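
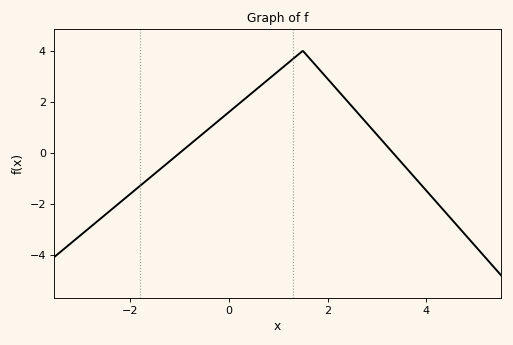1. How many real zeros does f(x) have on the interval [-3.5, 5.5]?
2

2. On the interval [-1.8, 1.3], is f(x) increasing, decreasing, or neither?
increasing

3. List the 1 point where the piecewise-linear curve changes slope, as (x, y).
(1.5, 4)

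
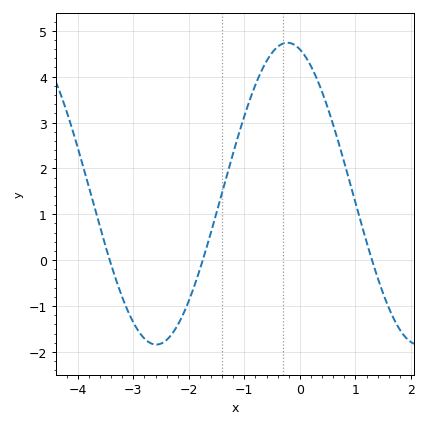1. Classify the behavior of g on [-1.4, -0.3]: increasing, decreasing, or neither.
increasing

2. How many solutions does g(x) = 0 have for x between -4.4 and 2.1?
3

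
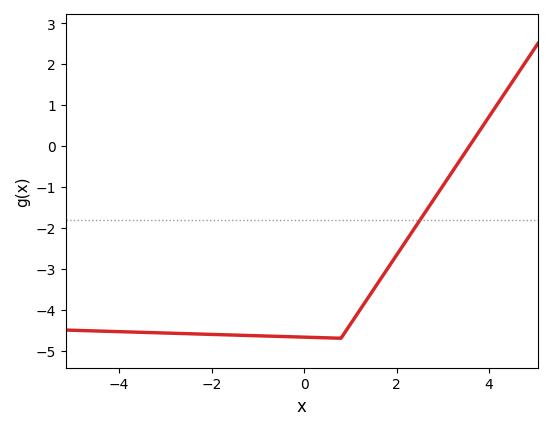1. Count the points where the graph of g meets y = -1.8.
1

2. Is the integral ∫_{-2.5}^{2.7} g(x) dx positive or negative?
negative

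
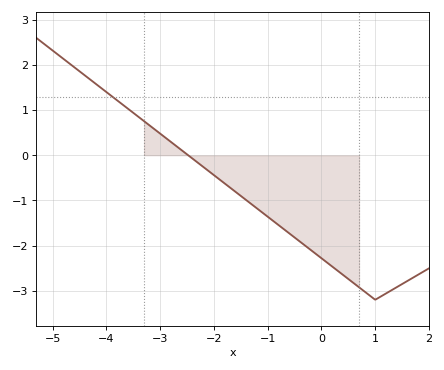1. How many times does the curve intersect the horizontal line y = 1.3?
1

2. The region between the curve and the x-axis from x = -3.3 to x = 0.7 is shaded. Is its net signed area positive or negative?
negative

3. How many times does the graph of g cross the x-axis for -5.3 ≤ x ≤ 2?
1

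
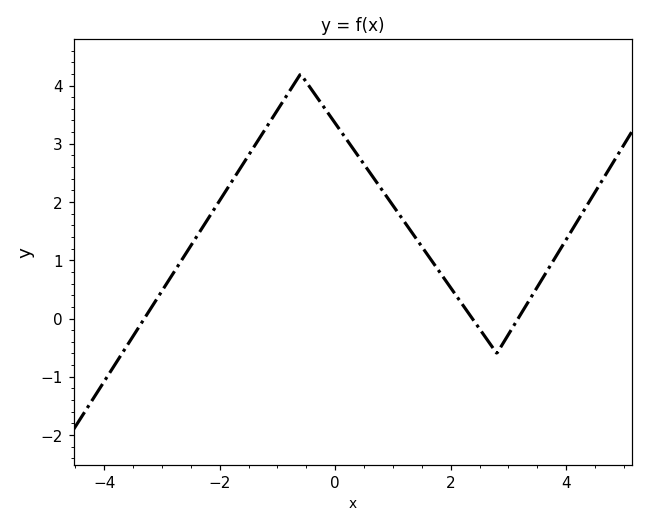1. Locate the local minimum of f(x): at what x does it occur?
2.8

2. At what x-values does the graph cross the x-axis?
-3.31, 2.38, 3.17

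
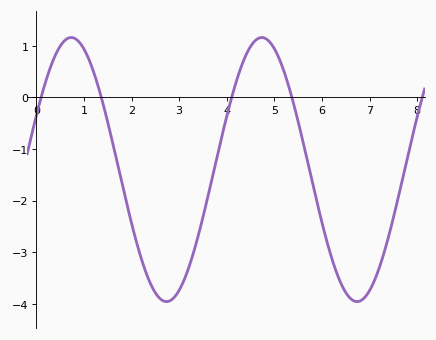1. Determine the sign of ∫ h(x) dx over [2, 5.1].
negative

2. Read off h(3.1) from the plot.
-3.55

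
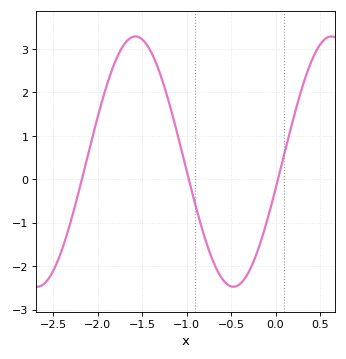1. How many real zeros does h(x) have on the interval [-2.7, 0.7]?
3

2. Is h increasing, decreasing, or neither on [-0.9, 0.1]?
neither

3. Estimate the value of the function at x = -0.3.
-2.1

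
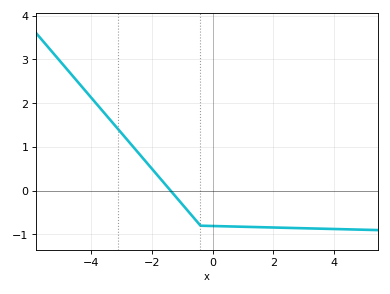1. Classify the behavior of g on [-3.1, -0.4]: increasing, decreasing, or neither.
decreasing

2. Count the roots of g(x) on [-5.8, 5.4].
1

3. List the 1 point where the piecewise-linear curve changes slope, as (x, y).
(-0.4, -0.8)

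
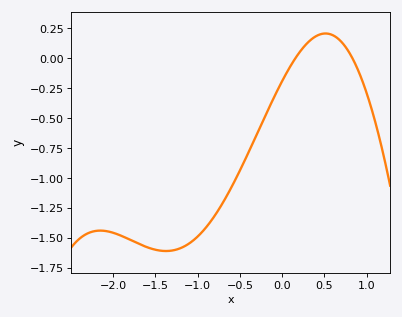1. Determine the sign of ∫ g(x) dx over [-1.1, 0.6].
negative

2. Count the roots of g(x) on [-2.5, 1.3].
2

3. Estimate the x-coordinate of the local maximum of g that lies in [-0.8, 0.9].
0.5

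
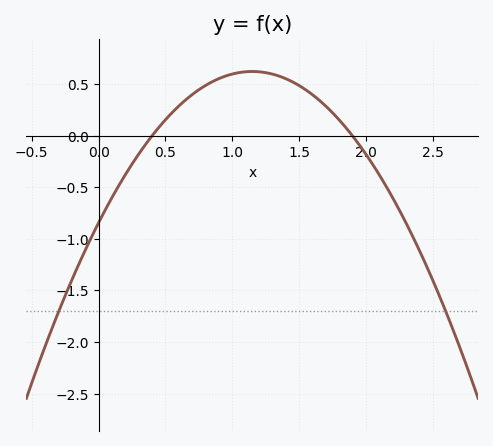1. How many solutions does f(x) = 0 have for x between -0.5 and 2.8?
2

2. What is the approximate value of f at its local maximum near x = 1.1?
0.6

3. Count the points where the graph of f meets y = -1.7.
2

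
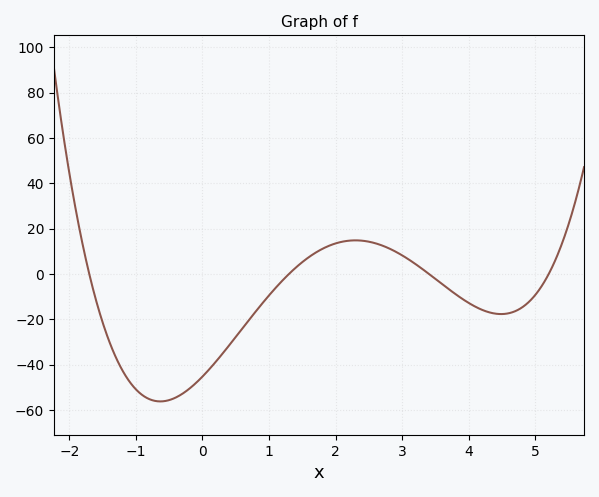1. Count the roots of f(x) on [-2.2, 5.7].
4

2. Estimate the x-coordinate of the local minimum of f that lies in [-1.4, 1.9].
-0.634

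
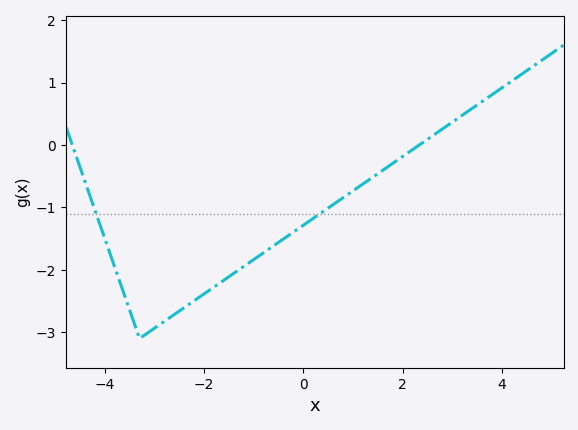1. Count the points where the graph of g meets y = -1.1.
2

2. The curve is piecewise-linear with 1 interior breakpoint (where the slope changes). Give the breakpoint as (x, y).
(-3.3, -3.1)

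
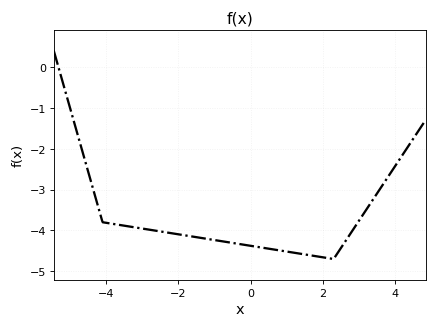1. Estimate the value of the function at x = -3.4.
-3.9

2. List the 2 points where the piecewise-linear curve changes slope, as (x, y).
(-4.1, -3.8); (2.3, -4.7)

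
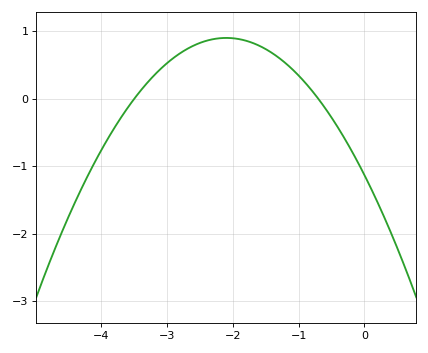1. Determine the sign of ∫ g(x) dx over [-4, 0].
positive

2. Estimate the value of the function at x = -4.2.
-1.13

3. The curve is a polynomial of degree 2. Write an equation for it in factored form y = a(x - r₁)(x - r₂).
y = -0.46(x + 3.5)(x + 0.7)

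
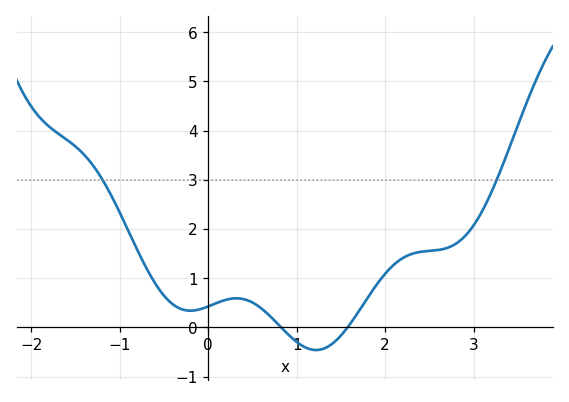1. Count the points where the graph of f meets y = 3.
2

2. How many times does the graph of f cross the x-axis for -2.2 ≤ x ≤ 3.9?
2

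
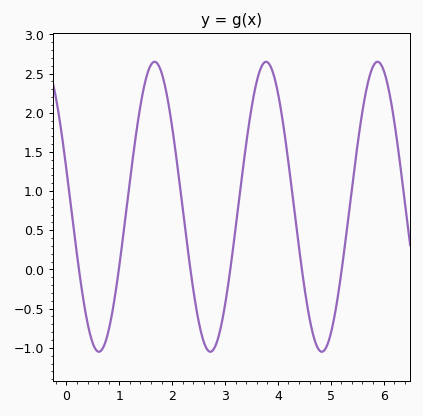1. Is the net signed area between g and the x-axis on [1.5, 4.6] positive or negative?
positive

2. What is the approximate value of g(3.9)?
2.53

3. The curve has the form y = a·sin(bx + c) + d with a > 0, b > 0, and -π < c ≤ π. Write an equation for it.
y = 1.85sin(2.98x + 2.88) + 0.8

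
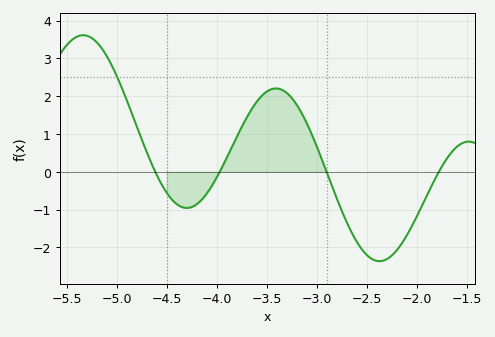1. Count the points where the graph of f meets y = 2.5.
1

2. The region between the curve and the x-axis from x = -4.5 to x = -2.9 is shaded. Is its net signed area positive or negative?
positive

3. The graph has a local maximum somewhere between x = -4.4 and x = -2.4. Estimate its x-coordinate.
-3.4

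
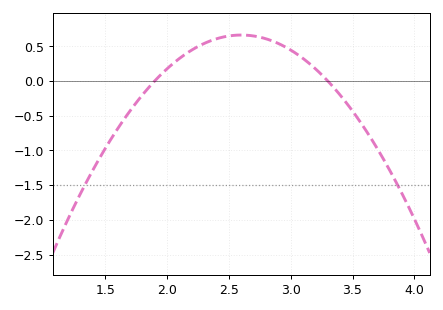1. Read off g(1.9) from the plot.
0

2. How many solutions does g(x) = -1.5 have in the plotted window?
2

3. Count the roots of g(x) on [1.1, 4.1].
2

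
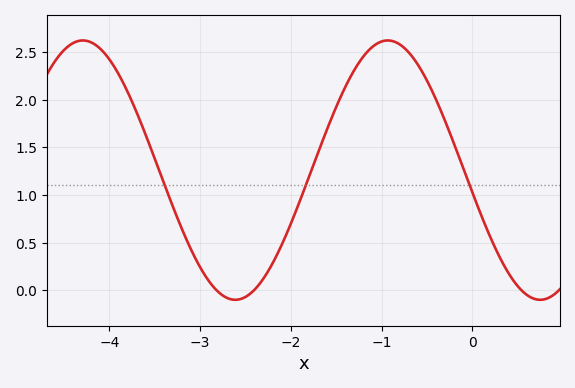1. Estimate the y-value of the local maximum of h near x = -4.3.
2.62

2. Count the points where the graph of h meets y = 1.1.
3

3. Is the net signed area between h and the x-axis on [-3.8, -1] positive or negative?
positive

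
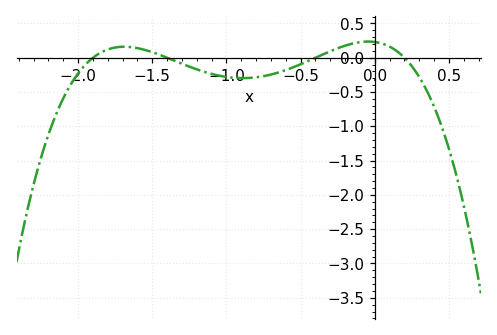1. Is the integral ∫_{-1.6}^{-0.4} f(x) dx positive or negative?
negative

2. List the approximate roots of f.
-1.9, -1.4, -0.4, 0.2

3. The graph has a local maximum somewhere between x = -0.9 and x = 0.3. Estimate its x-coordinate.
-0.05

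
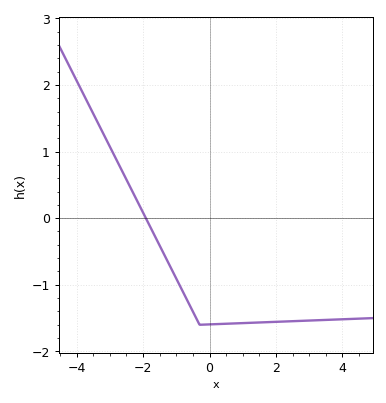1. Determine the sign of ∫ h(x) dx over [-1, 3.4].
negative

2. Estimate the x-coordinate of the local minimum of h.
-0.2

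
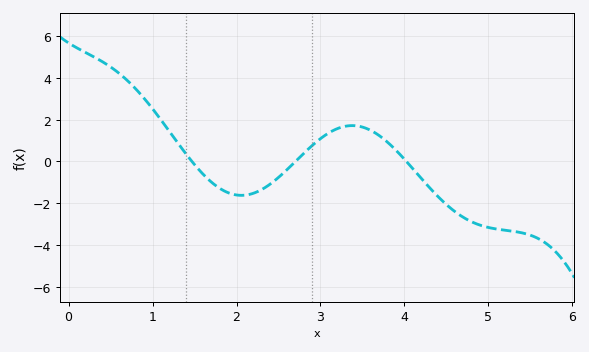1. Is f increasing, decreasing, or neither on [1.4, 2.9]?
neither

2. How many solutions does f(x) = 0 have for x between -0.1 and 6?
3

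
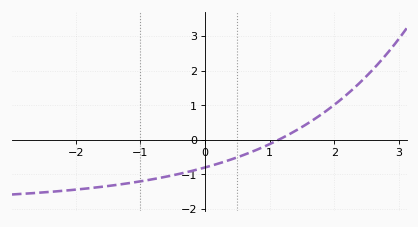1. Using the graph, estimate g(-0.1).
-0.9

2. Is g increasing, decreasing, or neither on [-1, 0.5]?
increasing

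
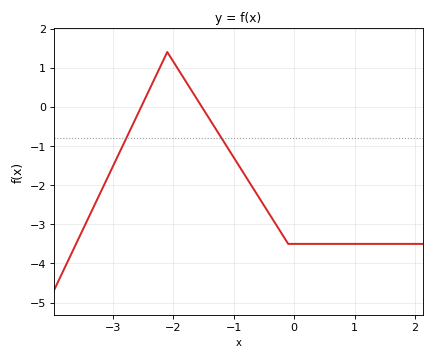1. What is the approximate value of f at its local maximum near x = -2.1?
1.4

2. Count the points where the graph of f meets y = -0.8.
2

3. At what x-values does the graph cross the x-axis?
-2.5, -1.5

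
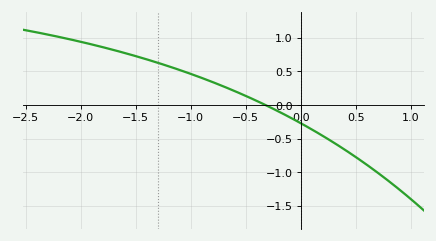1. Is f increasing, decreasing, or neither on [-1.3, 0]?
decreasing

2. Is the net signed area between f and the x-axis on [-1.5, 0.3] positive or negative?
positive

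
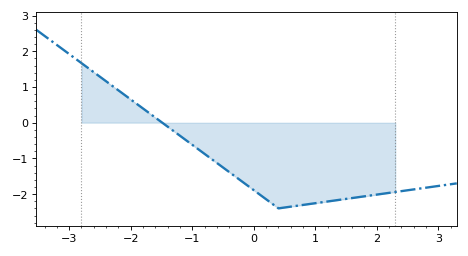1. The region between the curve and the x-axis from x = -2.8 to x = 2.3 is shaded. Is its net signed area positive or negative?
negative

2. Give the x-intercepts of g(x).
-1.5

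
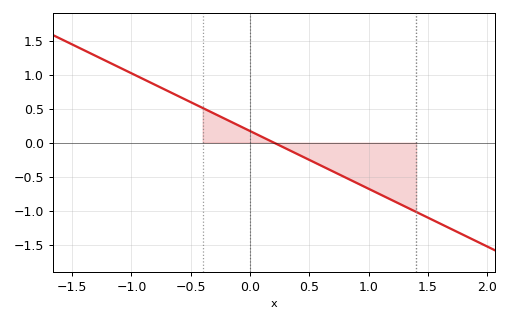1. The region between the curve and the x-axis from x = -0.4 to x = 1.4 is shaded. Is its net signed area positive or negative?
negative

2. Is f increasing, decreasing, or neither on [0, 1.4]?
decreasing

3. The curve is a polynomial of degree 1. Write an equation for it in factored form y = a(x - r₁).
y = -0.85(x - 0.2)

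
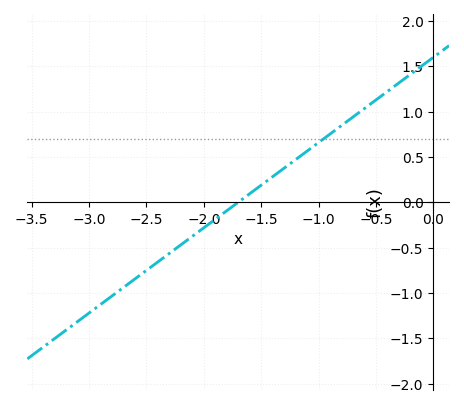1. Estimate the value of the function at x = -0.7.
0.94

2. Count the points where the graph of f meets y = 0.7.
1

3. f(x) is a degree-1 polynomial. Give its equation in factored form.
y = 0.94(x + 1.7)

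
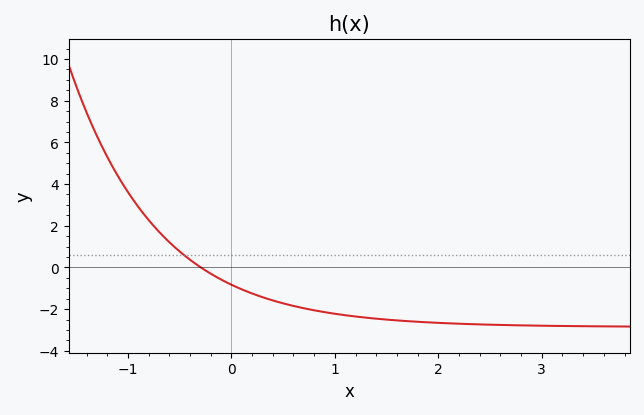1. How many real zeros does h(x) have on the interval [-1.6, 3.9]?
1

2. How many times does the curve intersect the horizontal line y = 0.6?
1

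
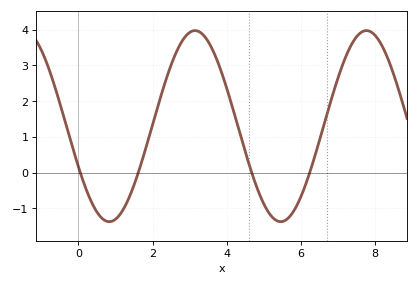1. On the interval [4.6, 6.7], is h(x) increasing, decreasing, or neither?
neither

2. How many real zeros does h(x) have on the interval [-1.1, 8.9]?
4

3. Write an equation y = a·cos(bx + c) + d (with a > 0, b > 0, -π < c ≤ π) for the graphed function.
y = 2.67cos(1.36x + 2.01) + 1.3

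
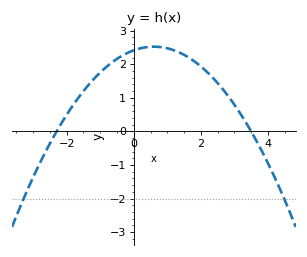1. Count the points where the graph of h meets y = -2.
2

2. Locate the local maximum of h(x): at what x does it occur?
0.6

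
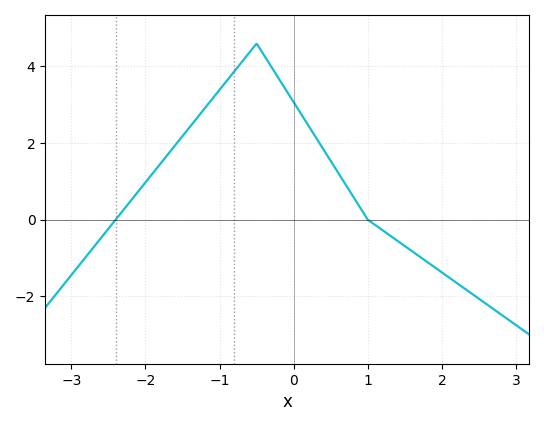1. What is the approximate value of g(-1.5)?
2.18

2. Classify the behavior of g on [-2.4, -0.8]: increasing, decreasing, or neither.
increasing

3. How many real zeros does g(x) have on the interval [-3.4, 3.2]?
2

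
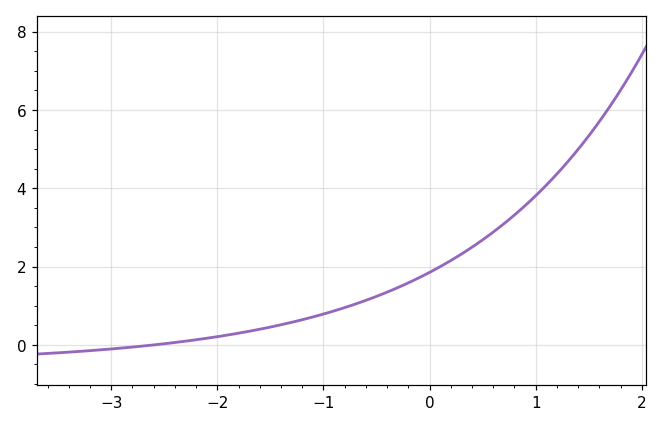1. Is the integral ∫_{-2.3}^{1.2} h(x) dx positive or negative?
positive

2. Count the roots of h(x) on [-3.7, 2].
1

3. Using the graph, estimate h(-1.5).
0.4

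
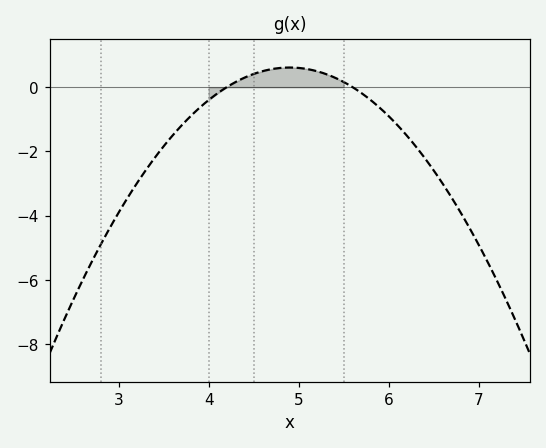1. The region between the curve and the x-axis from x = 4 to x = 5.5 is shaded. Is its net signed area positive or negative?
positive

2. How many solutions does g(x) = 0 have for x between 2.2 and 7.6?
2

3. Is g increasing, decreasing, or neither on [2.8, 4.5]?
increasing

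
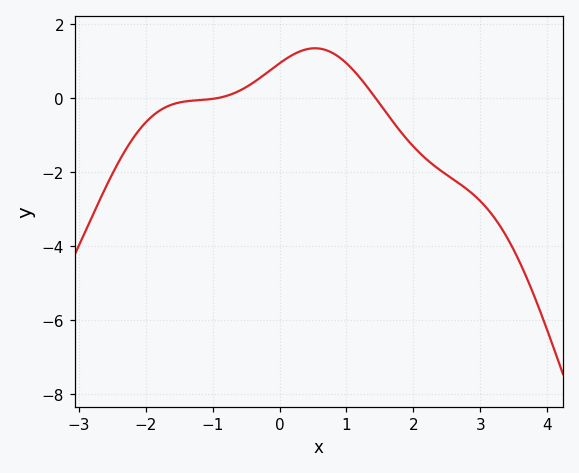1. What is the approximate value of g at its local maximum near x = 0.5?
1.4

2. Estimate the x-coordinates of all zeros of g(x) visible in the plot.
-0.9, 1.4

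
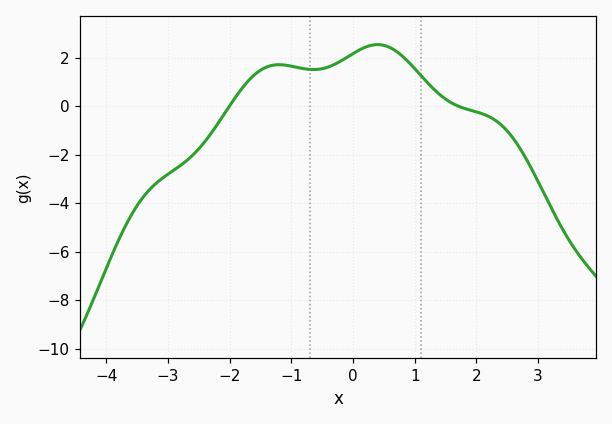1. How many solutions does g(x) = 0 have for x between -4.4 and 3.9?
2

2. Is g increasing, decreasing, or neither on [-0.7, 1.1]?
neither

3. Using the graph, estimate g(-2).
0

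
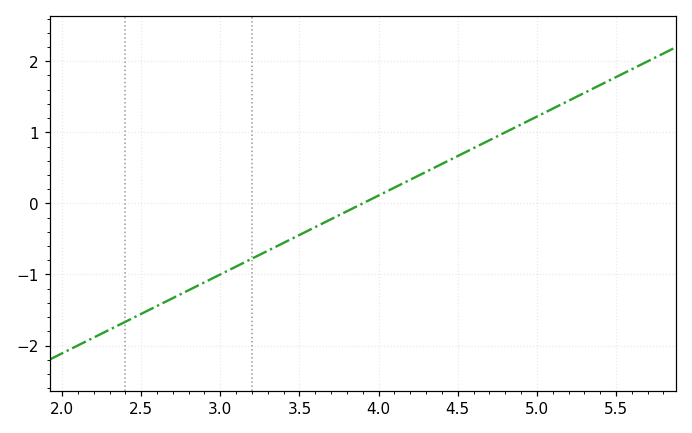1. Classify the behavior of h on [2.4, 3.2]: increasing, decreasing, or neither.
increasing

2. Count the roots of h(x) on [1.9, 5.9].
1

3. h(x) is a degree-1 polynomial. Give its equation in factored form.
y = 1.11(x - 3.9)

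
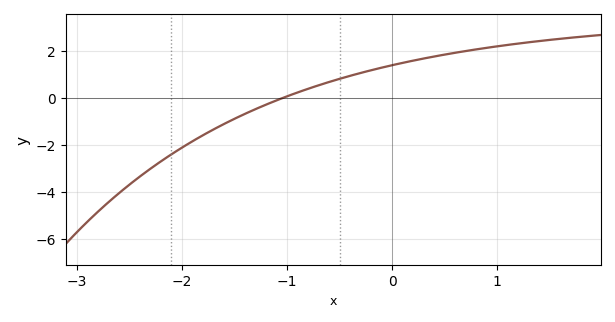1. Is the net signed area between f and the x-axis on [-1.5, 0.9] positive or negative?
positive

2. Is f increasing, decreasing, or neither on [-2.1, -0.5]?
increasing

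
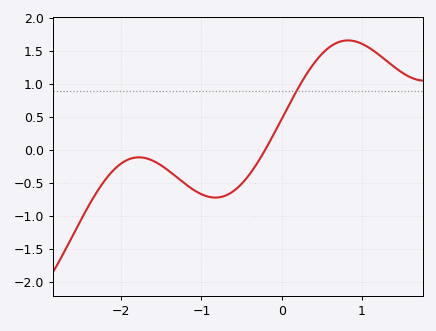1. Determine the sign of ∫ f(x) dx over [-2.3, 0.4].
negative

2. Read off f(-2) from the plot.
-0.198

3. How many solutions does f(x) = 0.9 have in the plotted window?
1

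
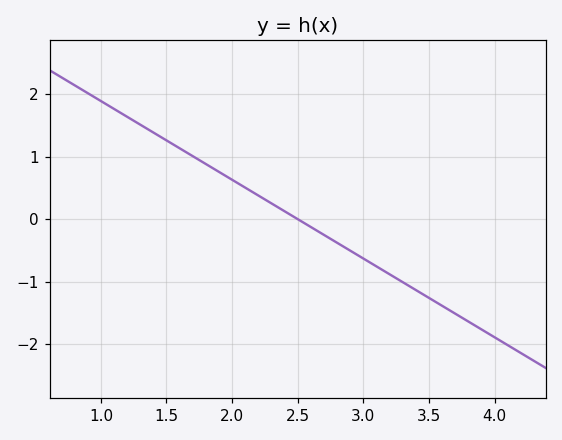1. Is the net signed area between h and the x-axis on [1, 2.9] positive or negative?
positive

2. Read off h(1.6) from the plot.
1.13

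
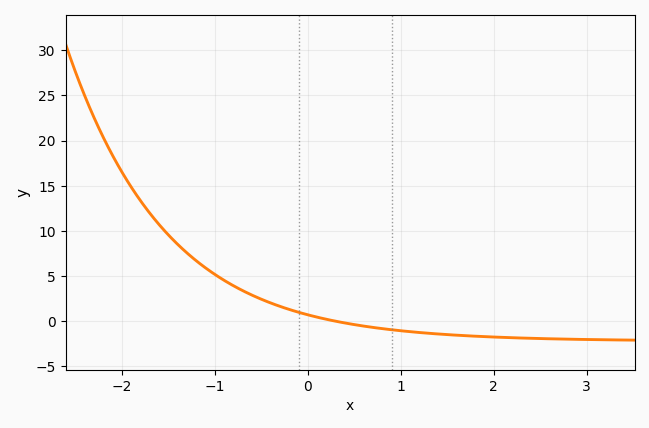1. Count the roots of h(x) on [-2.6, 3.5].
1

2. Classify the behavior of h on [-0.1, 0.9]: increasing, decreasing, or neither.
decreasing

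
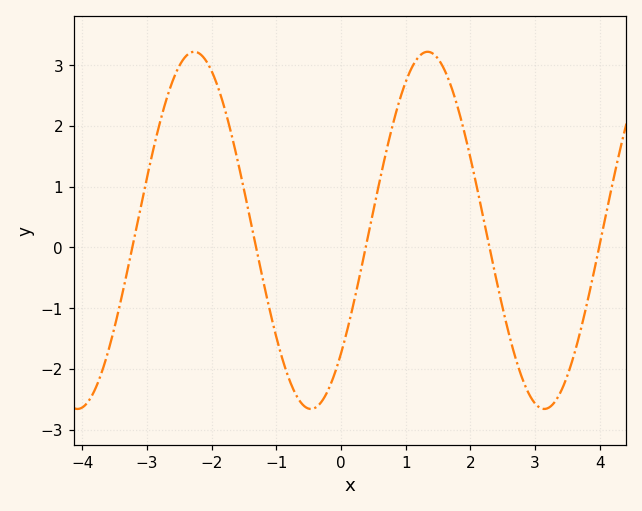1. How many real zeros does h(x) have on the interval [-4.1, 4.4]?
5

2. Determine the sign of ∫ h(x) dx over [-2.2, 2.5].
positive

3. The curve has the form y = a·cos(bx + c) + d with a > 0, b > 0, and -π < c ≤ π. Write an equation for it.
y = 2.94cos(1.7x - 2.3) + 0.28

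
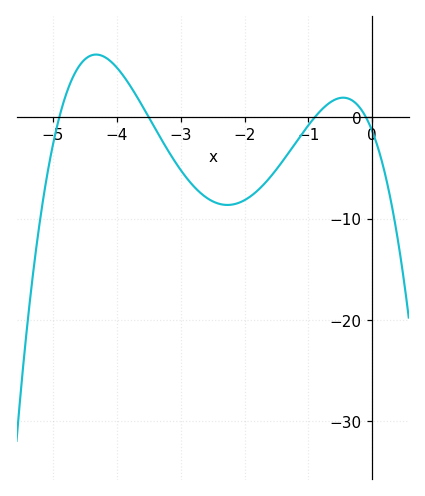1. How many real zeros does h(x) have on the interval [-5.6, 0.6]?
4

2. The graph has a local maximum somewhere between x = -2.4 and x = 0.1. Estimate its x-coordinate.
-0.5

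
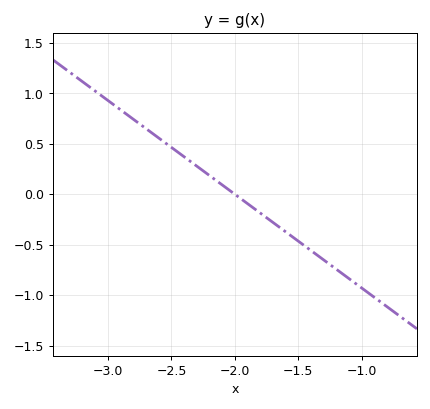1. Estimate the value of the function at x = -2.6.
0.55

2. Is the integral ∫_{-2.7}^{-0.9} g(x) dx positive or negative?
negative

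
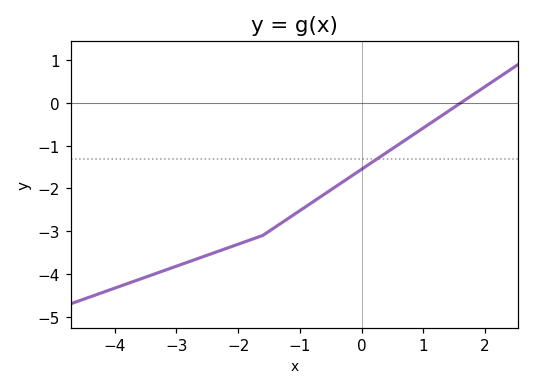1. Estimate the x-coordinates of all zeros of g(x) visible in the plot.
1.6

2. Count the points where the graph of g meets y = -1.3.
1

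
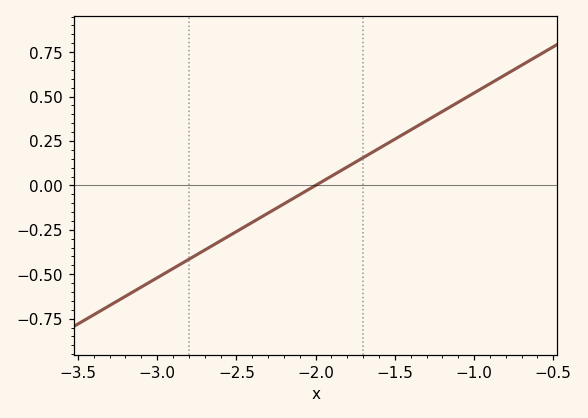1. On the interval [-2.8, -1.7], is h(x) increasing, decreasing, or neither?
increasing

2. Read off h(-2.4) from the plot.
-0.208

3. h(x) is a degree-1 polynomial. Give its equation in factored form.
y = 0.52(x + 2)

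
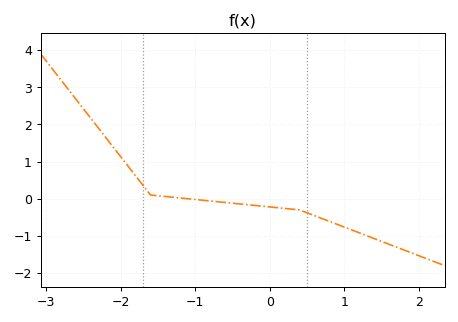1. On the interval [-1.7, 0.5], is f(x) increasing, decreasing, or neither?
decreasing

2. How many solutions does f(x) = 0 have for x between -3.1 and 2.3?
1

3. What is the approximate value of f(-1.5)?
0.08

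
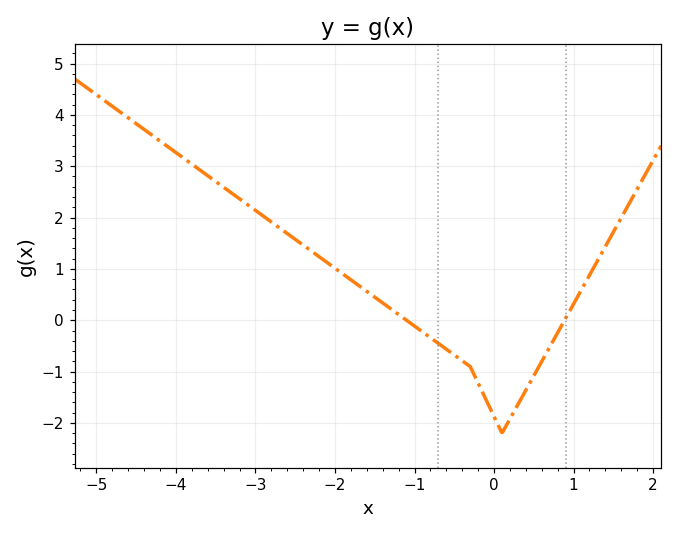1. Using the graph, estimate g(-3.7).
2.9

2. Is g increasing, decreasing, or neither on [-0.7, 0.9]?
neither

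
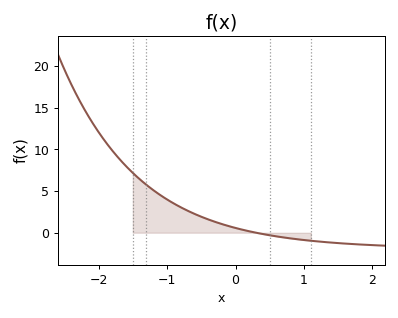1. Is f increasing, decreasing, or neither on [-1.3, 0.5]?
decreasing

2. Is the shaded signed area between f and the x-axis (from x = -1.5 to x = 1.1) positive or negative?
positive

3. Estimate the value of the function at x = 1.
-1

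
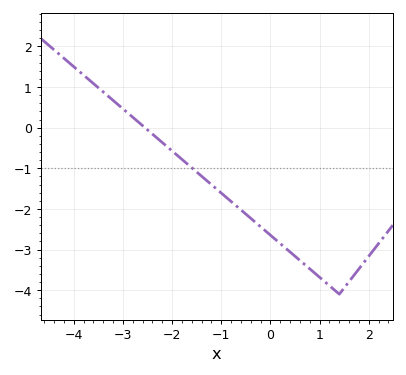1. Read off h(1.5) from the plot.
-3.9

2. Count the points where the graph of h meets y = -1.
1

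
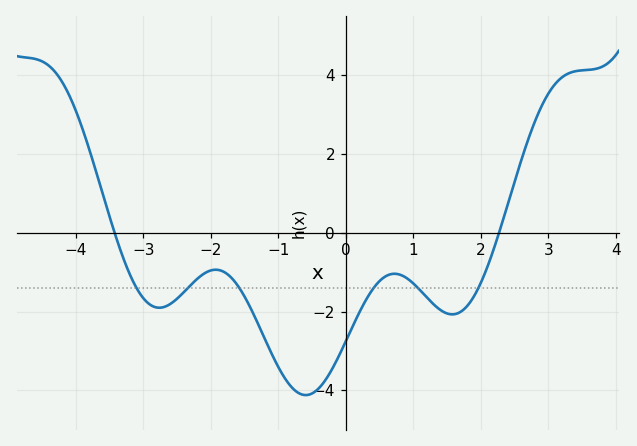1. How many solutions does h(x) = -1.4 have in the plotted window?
6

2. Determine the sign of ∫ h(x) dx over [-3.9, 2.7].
negative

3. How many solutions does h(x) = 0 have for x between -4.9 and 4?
2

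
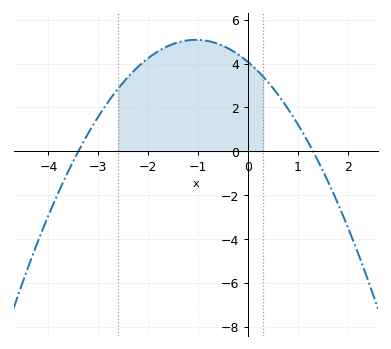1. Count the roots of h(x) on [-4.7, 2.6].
2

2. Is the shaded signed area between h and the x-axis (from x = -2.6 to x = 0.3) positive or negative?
positive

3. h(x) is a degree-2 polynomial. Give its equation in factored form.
y = -0.92(x + 3.4)(x - 1.3)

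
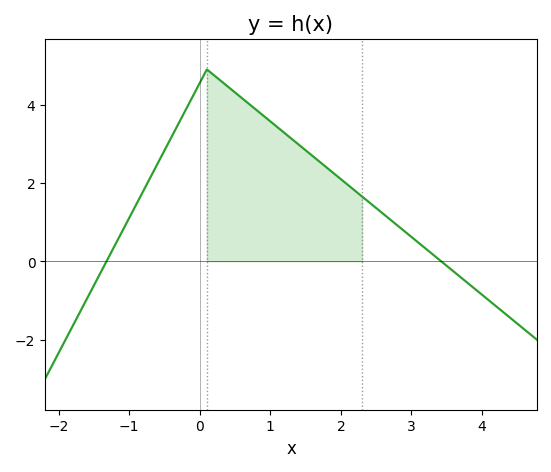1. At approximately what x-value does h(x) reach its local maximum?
0.1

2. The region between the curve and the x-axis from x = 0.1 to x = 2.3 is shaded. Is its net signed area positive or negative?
positive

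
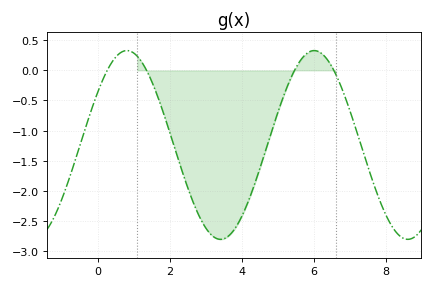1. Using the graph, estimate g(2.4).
-1.8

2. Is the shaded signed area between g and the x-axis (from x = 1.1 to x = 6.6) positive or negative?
negative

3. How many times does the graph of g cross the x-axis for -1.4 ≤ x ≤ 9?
4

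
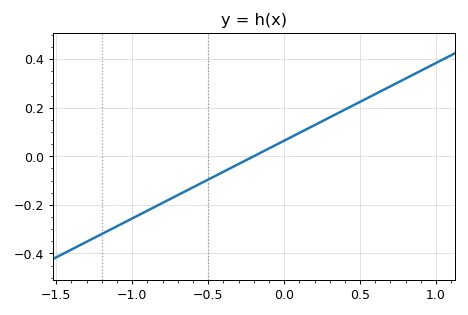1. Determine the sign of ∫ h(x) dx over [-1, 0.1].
negative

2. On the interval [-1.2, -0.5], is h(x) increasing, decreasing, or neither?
increasing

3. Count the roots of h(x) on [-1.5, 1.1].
1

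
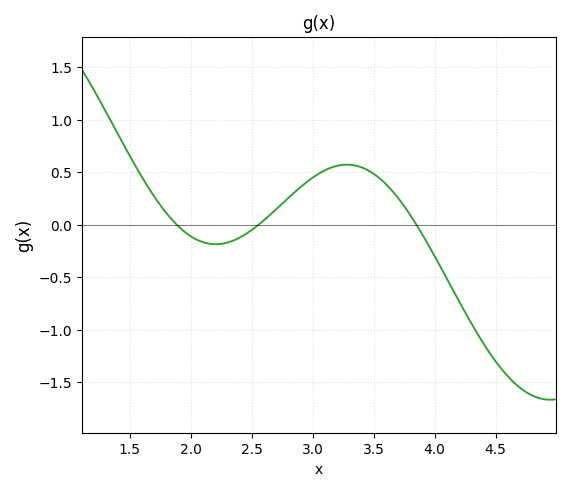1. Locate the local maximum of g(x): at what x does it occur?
3.3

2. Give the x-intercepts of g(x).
1.9, 2.6, 3.9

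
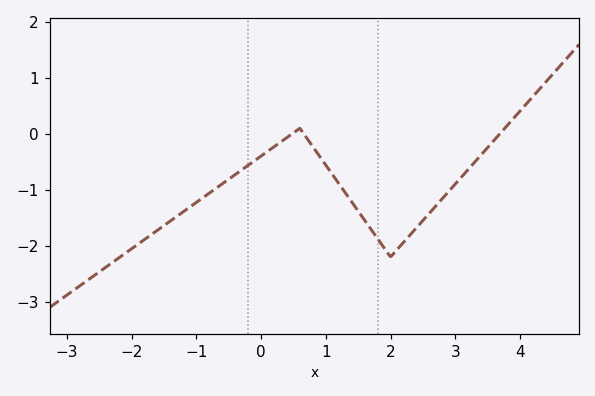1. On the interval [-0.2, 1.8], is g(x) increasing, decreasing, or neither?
neither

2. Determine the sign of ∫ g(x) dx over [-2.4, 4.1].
negative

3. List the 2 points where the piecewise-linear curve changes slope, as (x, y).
(0.6, 0.1); (2, -2.2)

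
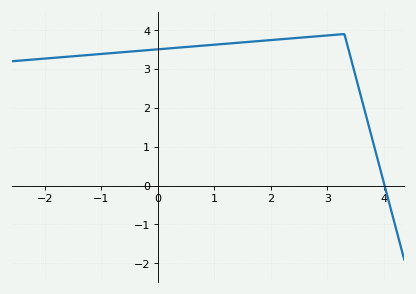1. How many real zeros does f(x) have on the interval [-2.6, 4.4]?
1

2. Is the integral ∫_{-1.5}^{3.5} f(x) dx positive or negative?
positive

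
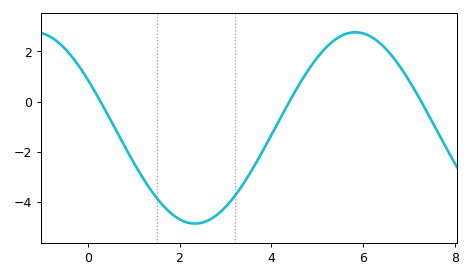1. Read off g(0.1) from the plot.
0.578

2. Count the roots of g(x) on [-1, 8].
3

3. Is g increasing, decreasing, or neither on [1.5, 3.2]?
neither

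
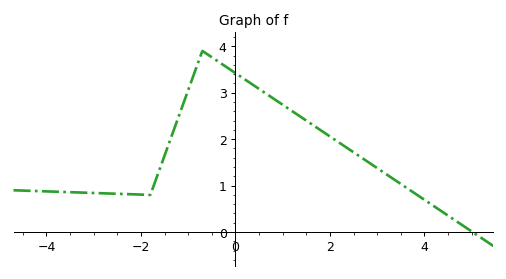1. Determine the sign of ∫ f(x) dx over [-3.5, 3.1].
positive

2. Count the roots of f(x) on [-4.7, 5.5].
1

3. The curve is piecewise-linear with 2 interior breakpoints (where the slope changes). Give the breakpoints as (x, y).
(-1.8, 0.8); (-0.7, 3.9)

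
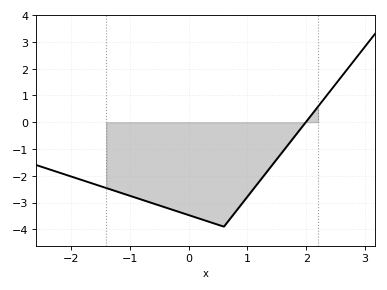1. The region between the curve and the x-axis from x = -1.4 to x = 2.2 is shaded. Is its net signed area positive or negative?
negative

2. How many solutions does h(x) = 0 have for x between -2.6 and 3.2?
1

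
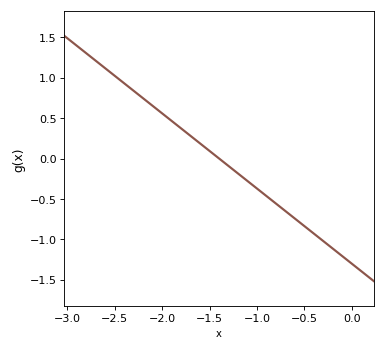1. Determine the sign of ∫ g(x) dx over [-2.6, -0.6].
positive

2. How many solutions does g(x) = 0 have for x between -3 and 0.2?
1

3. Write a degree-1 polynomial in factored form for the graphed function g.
y = -0.93(x + 1.4)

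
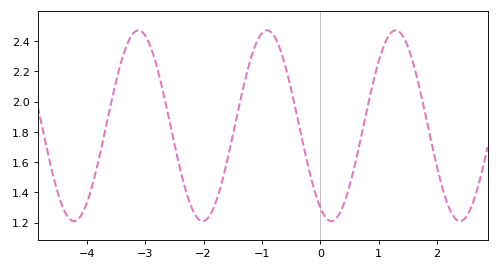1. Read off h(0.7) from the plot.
1.76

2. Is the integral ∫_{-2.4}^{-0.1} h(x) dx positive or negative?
positive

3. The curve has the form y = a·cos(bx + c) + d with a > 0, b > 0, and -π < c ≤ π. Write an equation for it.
y = 0.63cos(2.9x + 2.6) + 1.84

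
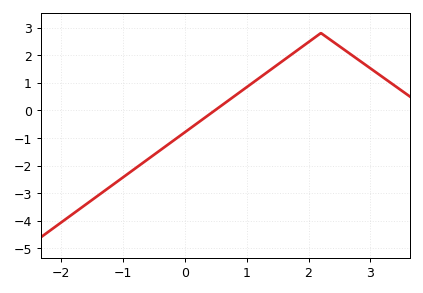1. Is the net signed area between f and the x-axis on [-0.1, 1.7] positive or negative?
positive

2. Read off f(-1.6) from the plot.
-3.4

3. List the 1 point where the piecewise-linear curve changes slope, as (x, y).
(2.2, 2.8)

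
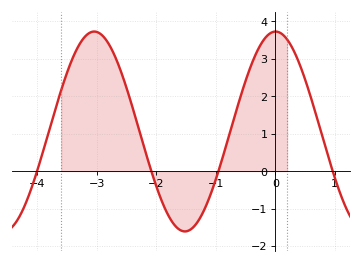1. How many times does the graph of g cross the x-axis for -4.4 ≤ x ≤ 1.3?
4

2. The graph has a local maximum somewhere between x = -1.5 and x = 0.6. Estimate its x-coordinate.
0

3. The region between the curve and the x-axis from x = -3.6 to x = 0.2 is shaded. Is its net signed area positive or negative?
positive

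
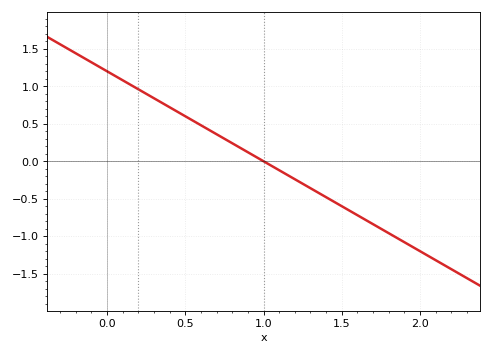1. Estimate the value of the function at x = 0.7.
0.35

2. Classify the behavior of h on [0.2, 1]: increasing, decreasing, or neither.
decreasing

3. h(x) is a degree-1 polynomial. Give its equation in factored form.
y = -1.2(x - 1)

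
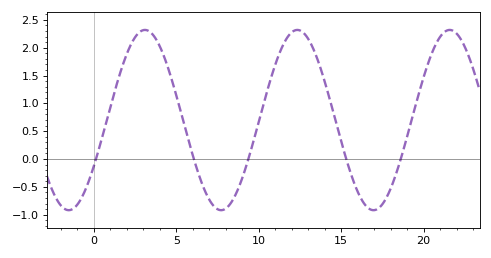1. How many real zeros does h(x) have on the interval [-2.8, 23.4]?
5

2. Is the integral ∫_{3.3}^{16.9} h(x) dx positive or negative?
positive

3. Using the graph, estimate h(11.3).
1.93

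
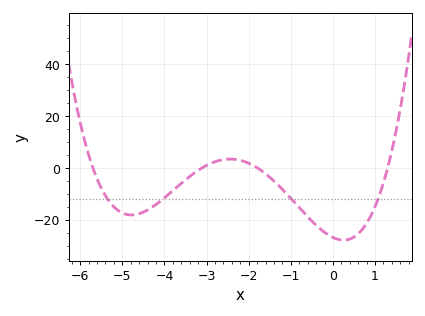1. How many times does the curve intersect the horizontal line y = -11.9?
4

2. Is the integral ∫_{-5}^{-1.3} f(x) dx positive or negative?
negative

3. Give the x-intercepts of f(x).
-5.8, -3.2, -1.8, 1.4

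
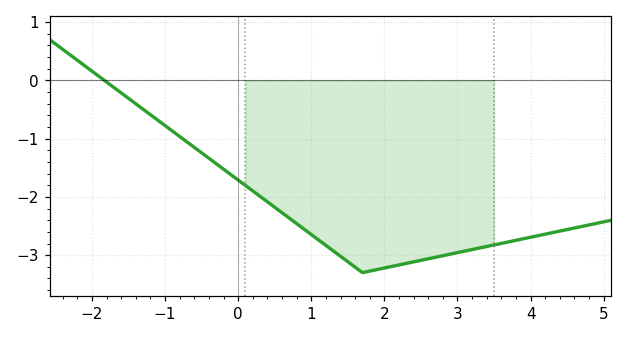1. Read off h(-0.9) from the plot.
-0.9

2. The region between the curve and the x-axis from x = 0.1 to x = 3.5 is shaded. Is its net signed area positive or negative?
negative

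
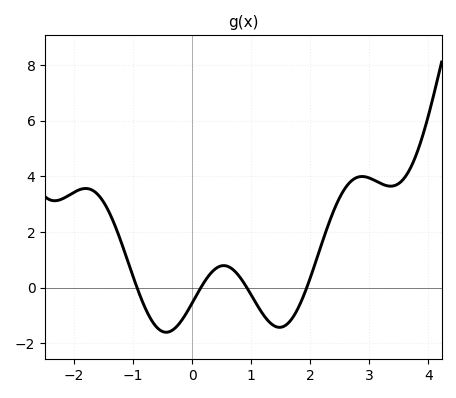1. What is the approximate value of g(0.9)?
0.087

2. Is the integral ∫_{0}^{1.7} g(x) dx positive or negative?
negative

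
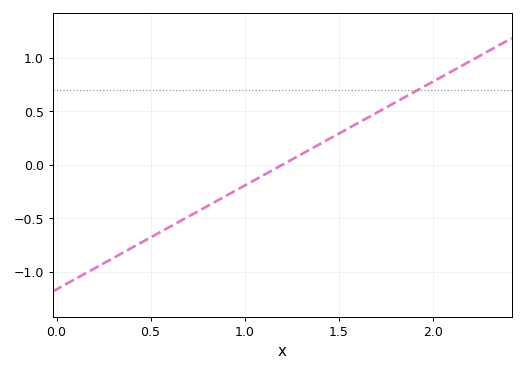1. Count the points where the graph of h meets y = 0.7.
1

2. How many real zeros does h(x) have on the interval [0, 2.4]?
1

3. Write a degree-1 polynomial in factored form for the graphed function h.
y = 0.97(x - 1.2)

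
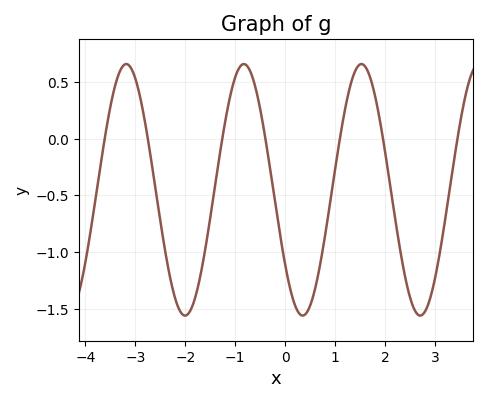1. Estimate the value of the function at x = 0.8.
-0.848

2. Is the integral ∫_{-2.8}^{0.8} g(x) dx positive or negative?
negative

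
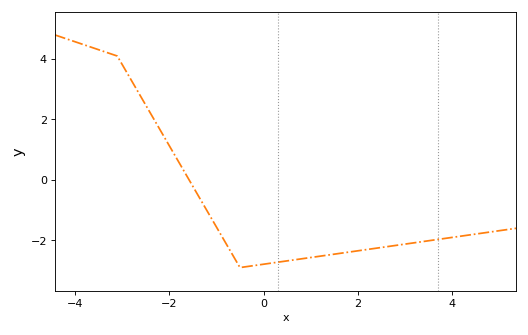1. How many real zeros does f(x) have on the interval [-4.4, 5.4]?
1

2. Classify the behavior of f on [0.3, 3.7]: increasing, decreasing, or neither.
increasing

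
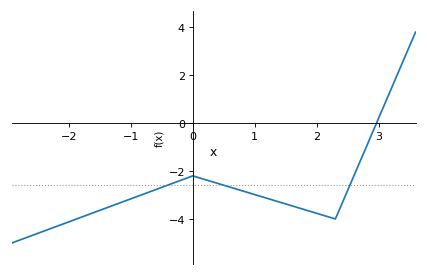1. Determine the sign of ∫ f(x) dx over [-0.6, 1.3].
negative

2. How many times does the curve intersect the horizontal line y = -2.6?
3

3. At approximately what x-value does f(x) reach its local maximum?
0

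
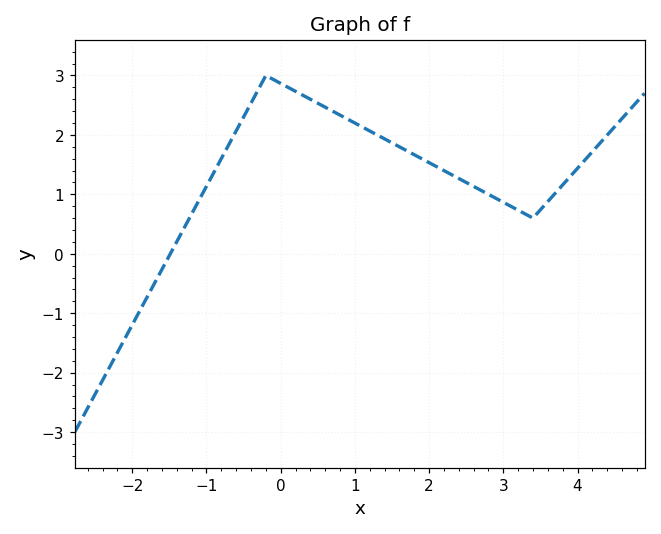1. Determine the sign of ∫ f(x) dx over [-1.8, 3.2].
positive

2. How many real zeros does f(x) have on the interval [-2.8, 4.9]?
1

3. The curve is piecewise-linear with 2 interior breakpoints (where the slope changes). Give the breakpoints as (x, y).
(-0.2, 3); (3.4, 0.6)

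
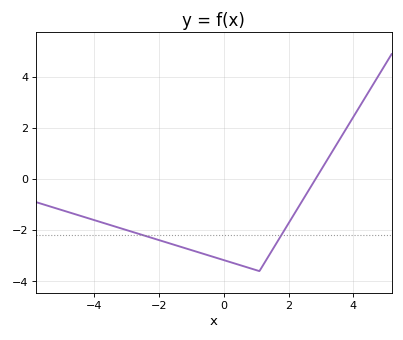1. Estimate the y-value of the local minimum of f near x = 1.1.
-3.6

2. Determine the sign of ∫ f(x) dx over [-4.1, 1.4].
negative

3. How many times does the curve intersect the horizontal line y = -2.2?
2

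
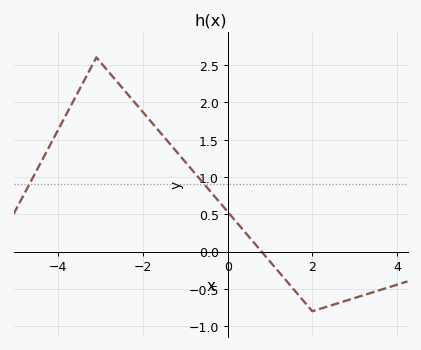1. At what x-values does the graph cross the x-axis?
0.8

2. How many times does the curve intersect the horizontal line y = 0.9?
2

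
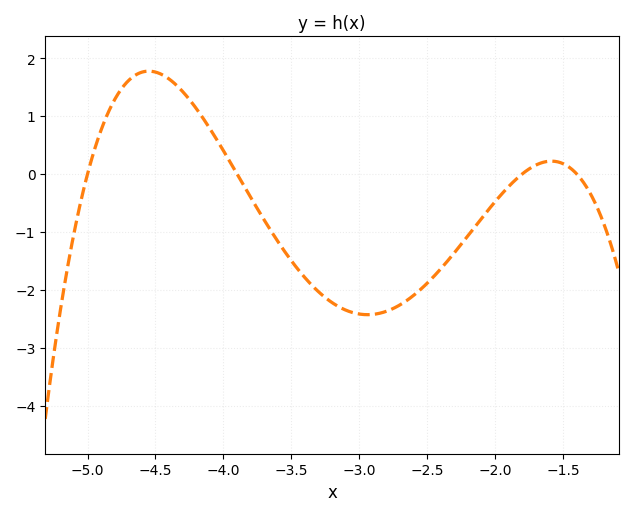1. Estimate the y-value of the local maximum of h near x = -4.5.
1.8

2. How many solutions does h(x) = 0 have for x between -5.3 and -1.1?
4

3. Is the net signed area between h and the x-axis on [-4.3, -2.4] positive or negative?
negative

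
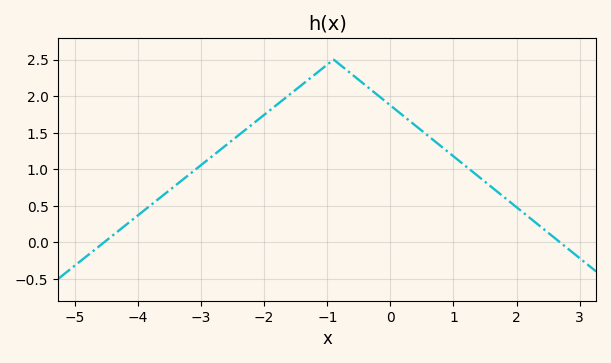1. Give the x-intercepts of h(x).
-4.54, 2.69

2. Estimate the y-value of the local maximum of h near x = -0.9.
2.5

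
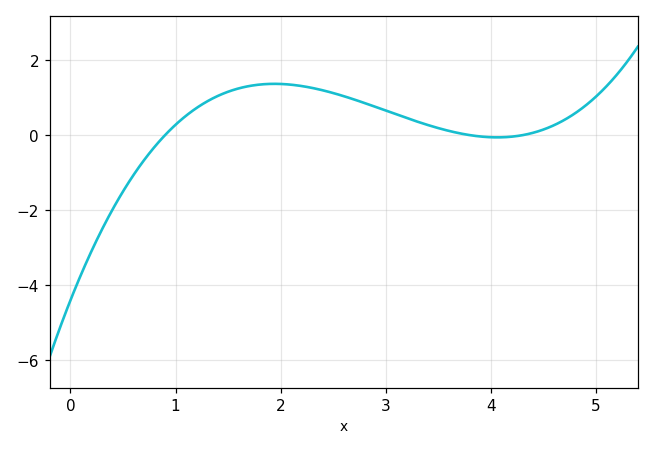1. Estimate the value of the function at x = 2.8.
0.855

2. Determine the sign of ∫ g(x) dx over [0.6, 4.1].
positive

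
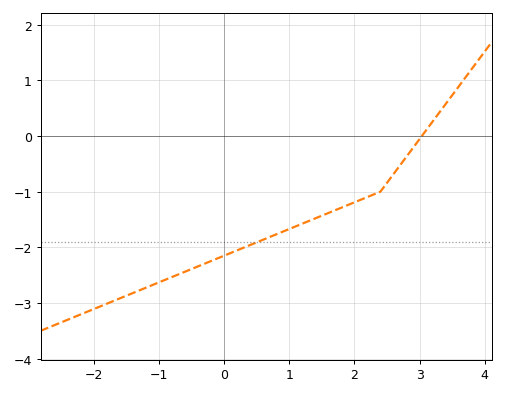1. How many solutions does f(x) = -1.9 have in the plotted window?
1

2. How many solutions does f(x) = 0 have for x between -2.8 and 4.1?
1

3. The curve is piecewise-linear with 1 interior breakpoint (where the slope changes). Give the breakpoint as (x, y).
(2.4, -1)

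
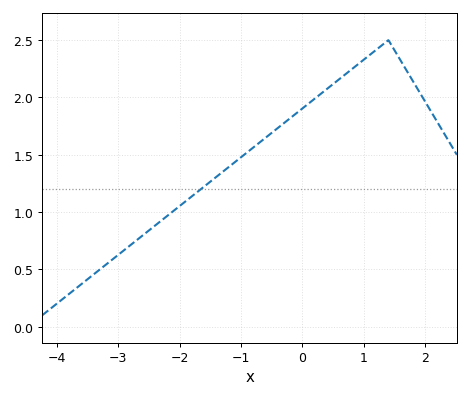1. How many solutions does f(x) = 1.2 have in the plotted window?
1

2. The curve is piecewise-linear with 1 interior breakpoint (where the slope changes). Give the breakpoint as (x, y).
(1.4, 2.5)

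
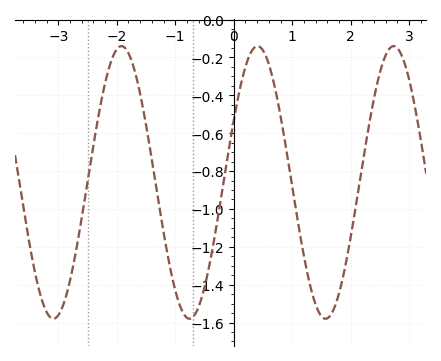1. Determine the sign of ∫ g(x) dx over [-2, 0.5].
negative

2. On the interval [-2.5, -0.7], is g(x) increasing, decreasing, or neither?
neither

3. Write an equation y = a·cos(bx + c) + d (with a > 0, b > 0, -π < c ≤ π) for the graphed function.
y = 0.72cos(2.7x - 1.1) - 0.86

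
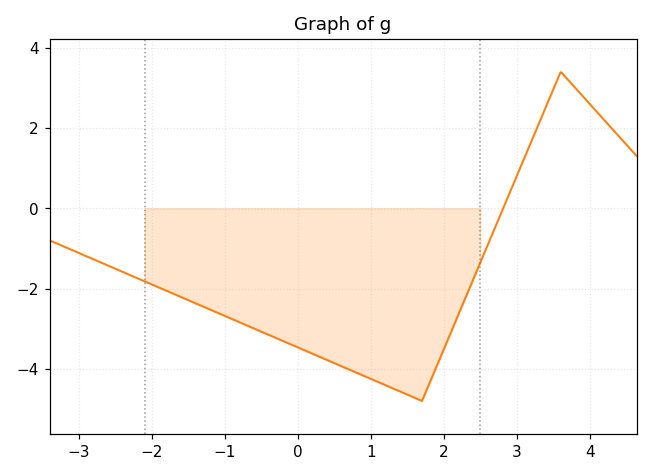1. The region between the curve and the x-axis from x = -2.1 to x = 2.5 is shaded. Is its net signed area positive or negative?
negative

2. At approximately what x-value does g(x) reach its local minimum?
1.7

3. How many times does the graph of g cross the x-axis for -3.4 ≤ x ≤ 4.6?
1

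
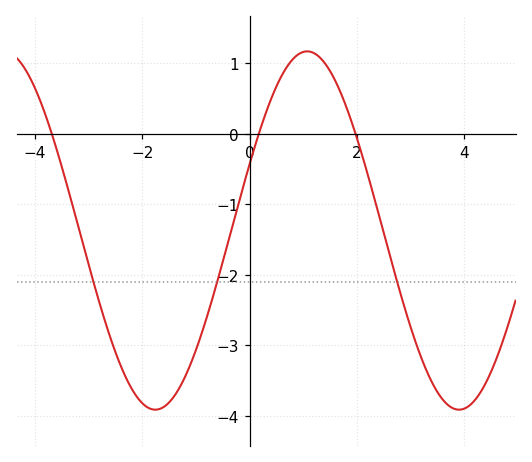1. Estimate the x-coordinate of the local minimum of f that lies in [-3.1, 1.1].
-1.76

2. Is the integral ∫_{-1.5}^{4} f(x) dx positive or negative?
negative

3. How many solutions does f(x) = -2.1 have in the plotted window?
3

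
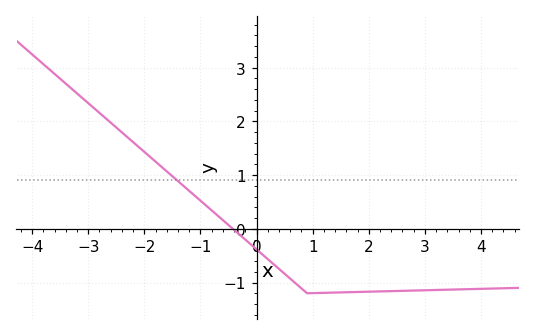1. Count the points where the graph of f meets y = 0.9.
1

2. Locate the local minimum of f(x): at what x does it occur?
0.902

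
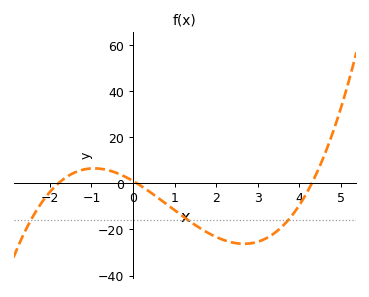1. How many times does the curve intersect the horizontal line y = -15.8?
3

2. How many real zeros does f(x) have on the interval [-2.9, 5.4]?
3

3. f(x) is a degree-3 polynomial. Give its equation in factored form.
y = 1.4(x + 1.8)(x - 0.1)(x - 4.3)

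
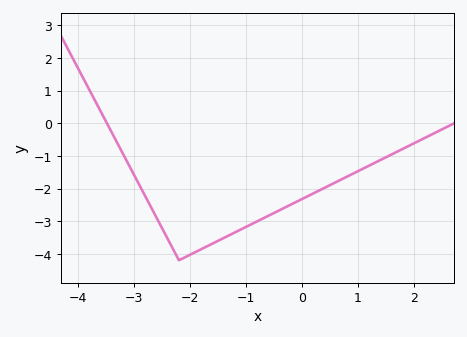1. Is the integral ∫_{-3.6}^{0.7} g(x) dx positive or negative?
negative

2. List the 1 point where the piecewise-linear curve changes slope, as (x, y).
(-2.2, -4.2)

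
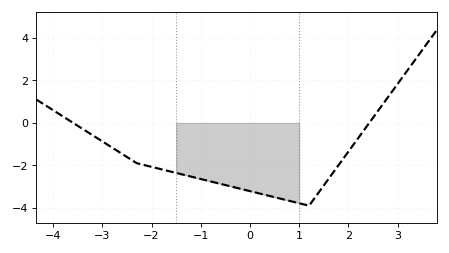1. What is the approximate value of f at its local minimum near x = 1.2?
-3.9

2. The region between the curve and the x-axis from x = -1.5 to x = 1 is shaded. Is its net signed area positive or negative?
negative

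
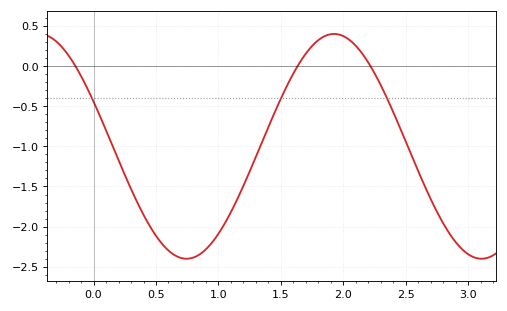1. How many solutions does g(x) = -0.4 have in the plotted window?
3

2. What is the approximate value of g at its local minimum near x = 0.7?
-2.4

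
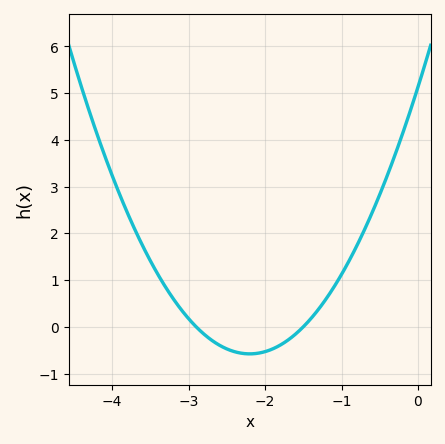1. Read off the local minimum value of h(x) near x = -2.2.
-0.6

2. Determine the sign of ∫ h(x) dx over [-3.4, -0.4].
positive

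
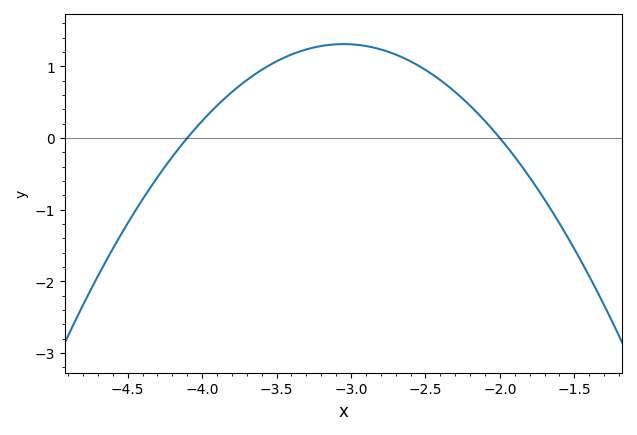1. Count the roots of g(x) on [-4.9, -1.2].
2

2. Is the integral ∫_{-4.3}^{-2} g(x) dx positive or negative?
positive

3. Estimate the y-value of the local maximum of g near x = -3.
1.3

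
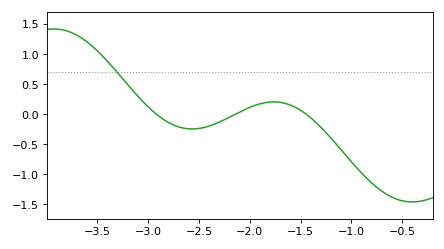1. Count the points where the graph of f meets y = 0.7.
1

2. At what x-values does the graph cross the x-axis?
-2.9, -2.1, -1.4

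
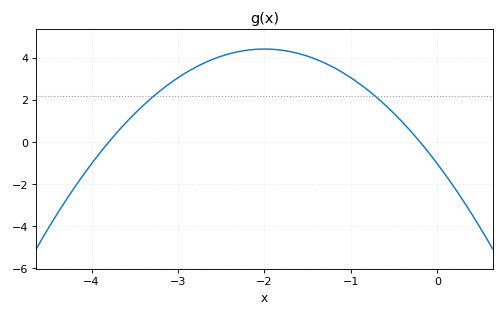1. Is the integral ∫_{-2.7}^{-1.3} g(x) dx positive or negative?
positive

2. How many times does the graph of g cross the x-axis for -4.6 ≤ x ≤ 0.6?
2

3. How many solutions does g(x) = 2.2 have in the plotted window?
2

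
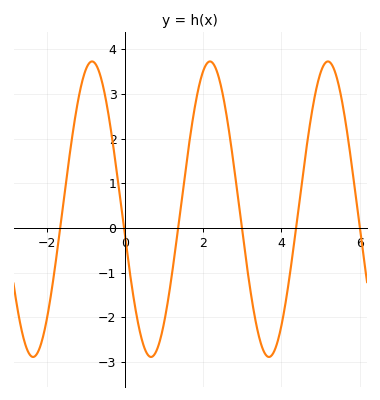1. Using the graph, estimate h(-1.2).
2.9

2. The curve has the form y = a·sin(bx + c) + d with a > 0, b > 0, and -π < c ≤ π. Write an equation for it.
y = 3.31sin(2.1x - 2.9) + 0.42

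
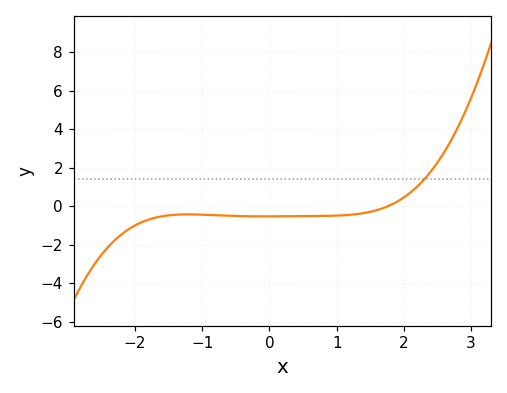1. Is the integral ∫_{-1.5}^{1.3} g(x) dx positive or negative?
negative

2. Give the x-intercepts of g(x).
1.76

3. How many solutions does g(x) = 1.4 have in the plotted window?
1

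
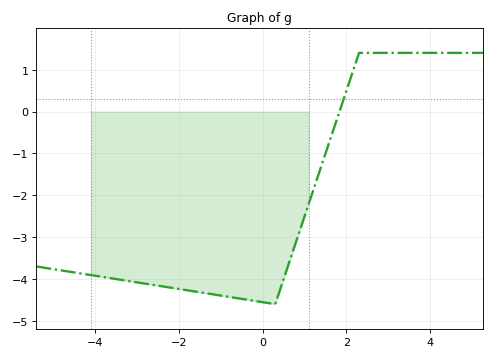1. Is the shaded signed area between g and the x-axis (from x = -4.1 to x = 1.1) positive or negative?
negative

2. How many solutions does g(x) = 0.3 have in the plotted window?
1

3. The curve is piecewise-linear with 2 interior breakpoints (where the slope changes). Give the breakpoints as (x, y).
(0.3, -4.6); (2.3, 1.4)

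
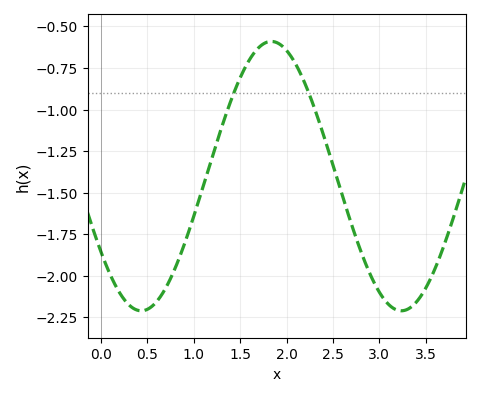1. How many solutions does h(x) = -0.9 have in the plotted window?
2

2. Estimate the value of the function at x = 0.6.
-2.15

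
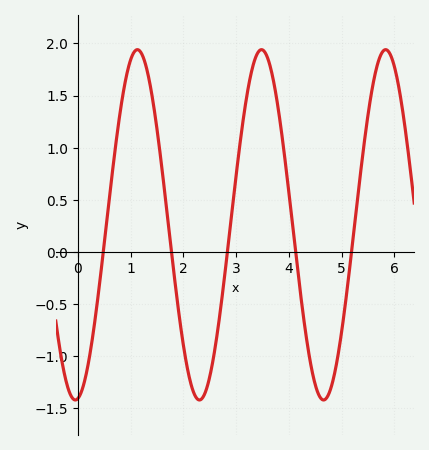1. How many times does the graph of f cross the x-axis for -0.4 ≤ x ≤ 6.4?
5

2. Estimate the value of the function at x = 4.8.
-1.3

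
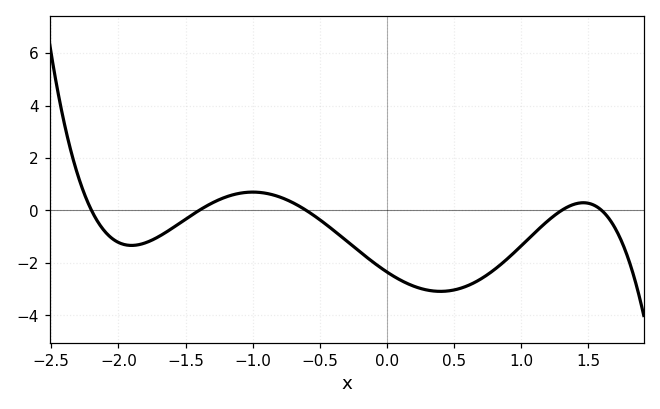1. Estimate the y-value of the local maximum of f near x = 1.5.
0.295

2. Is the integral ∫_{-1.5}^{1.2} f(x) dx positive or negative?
negative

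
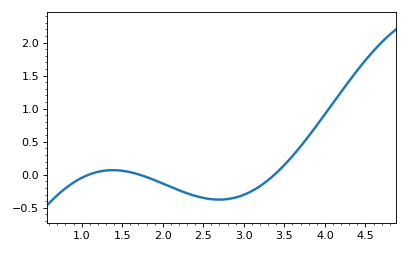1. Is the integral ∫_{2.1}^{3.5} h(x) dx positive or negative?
negative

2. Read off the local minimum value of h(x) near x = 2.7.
-0.376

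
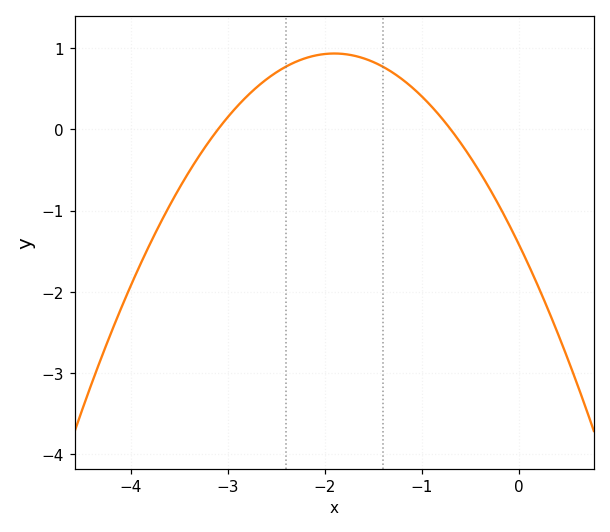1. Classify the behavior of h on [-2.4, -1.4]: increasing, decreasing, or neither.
neither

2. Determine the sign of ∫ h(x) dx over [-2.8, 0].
positive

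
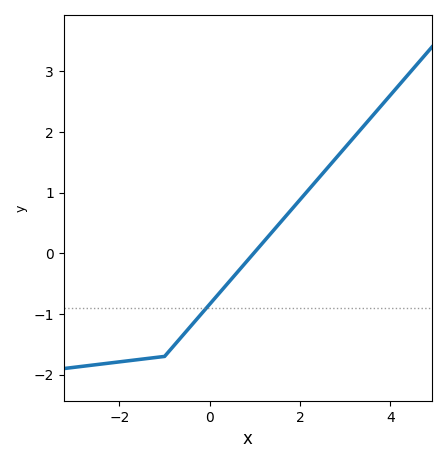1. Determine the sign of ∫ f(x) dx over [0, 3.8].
positive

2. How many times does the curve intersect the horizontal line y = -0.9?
1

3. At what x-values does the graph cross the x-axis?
0.975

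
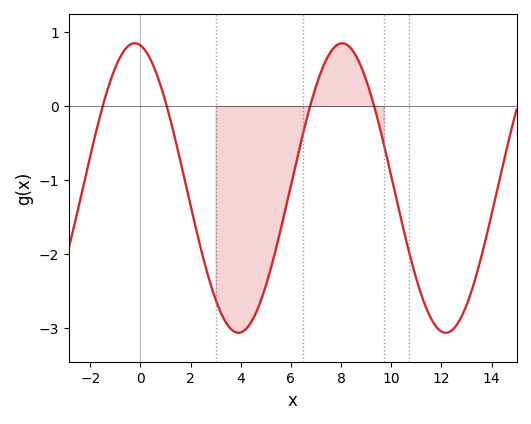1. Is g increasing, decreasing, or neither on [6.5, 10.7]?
neither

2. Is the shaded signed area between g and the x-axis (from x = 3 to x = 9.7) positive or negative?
negative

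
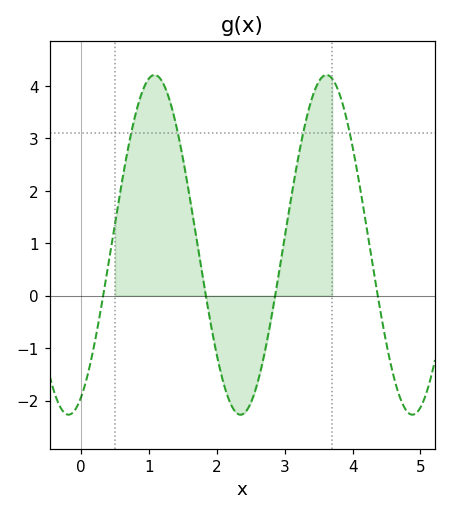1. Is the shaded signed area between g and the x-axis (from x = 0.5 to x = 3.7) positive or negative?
positive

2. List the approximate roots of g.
0.325, 1.84, 2.86, 4.37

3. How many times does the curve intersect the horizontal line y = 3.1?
4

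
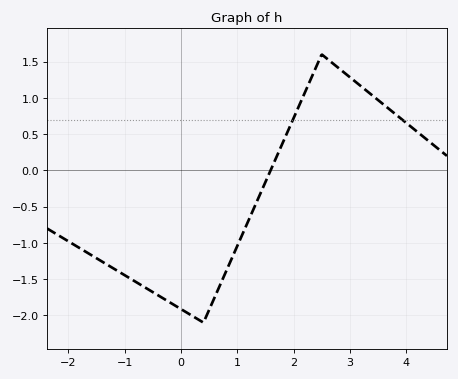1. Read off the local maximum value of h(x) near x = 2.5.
1.6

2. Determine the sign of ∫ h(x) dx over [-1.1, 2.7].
negative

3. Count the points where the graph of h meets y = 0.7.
2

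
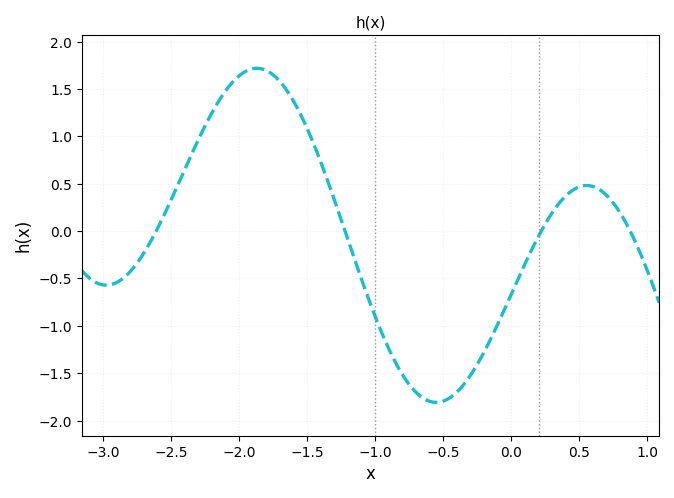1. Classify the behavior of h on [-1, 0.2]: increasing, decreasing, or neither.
neither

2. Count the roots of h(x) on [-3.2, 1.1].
4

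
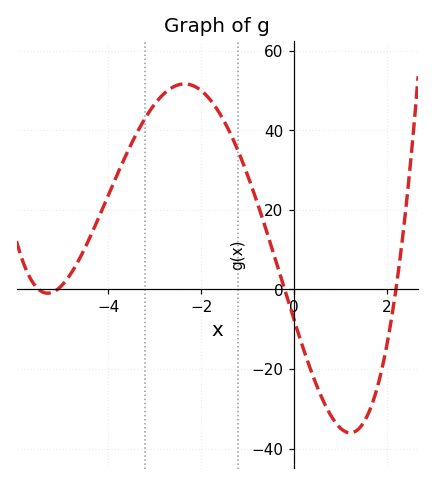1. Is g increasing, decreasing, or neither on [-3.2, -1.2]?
neither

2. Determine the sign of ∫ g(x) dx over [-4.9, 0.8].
positive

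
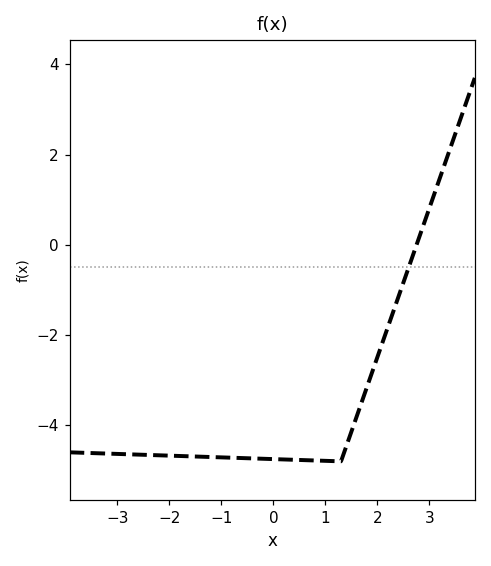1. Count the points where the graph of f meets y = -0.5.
1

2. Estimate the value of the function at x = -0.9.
-4.8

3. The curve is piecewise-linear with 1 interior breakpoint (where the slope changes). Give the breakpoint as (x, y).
(1.3, -4.8)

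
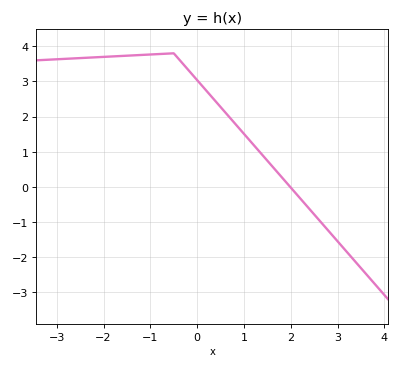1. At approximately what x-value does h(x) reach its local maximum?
-0.6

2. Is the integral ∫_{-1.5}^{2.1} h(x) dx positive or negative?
positive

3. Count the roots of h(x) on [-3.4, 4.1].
1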